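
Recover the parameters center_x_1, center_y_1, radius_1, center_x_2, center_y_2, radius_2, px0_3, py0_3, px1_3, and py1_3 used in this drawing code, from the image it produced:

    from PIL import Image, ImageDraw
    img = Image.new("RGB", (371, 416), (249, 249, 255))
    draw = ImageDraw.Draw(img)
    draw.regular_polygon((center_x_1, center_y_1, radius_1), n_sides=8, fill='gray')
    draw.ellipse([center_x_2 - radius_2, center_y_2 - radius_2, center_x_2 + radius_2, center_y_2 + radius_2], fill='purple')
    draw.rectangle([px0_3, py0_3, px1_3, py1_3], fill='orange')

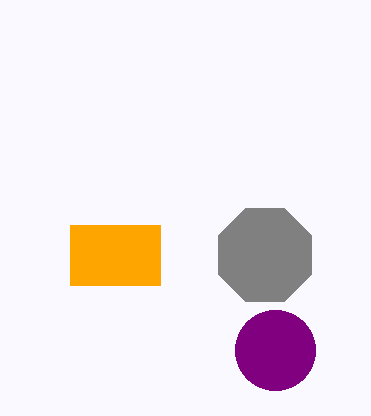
center_x_1 = 265; center_y_1 = 255; radius_1 = 50; center_x_2 = 275; center_y_2 = 350; radius_2 = 40; px0_3 = 70; py0_3 = 225; px1_3 = 160; py1_3 = 285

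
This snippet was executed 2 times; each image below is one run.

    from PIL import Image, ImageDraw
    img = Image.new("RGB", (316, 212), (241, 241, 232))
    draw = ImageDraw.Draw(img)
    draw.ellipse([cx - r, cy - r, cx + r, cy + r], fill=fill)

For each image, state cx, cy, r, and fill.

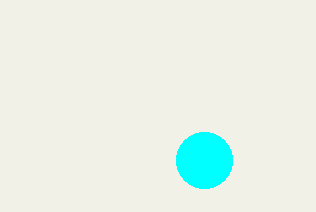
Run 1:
cx = 204, cy = 160, r = 28, fill = 'cyan'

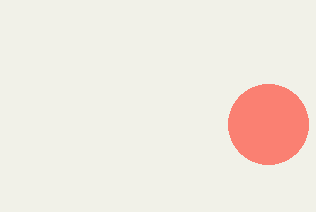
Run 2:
cx = 268, cy = 124, r = 40, fill = 'salmon'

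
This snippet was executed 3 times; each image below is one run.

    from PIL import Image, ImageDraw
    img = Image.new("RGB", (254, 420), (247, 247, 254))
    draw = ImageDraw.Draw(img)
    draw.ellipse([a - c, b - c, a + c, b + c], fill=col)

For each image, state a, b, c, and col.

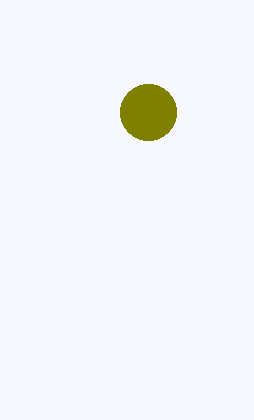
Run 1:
a = 148
b = 112
c = 28
col = 'olive'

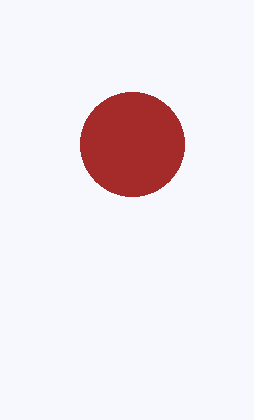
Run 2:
a = 132, b = 144, c = 52, col = 'brown'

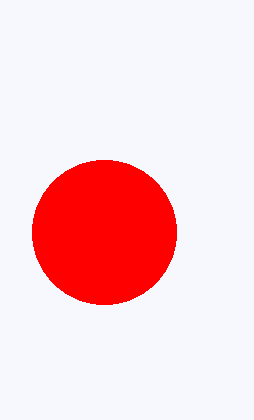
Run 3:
a = 104, b = 232, c = 72, col = 'red'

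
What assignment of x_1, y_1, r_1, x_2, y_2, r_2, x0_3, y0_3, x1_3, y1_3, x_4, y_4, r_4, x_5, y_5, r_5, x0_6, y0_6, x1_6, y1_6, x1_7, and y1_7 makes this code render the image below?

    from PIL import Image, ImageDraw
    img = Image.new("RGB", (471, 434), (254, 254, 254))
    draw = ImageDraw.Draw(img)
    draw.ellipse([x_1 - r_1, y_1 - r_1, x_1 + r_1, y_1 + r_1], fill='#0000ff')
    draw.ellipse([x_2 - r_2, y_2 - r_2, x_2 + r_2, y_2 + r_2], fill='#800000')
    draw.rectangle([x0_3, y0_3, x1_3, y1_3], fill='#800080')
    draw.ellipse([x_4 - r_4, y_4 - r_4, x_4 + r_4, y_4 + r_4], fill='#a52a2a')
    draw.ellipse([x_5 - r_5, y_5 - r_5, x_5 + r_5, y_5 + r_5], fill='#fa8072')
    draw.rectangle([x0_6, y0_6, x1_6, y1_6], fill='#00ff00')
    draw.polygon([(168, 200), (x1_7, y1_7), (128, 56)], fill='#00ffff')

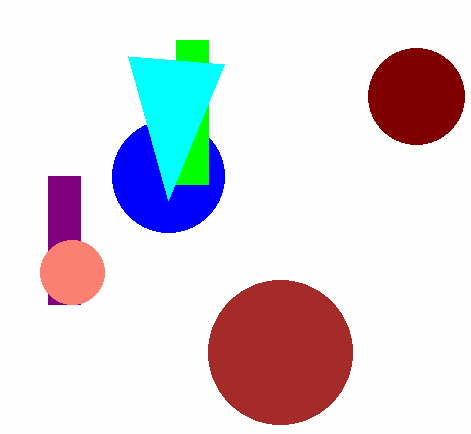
x_1 = 168; y_1 = 176; r_1 = 56; x_2 = 416; y_2 = 96; r_2 = 48; x0_3 = 48; y0_3 = 176; x1_3 = 80; y1_3 = 304; x_4 = 280; y_4 = 352; r_4 = 72; x_5 = 72; y_5 = 272; r_5 = 32; x0_6 = 176; y0_6 = 40; x1_6 = 208; y1_6 = 184; x1_7 = 224; y1_7 = 64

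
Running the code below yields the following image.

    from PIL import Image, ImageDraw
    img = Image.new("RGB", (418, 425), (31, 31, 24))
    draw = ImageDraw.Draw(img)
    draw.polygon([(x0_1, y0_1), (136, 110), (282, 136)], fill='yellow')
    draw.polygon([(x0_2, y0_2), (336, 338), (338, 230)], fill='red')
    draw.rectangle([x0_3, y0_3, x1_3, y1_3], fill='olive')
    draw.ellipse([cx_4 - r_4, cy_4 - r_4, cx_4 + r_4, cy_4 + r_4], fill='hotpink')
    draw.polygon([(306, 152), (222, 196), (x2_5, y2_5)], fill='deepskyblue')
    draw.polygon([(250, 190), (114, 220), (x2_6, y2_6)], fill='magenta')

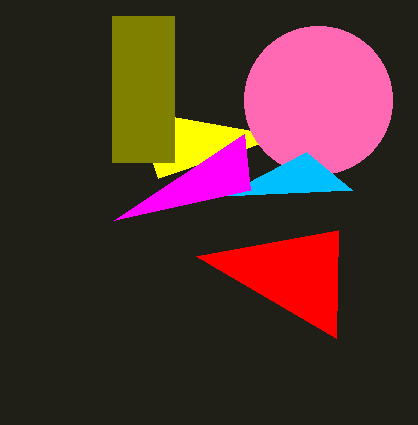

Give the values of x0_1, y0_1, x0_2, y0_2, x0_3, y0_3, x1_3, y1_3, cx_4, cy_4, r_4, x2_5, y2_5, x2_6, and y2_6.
x0_1 = 158, y0_1 = 178, x0_2 = 196, y0_2 = 256, x0_3 = 112, y0_3 = 16, x1_3 = 174, y1_3 = 162, cx_4 = 318, cy_4 = 100, r_4 = 74, x2_5 = 352, y2_5 = 190, x2_6 = 244, y2_6 = 134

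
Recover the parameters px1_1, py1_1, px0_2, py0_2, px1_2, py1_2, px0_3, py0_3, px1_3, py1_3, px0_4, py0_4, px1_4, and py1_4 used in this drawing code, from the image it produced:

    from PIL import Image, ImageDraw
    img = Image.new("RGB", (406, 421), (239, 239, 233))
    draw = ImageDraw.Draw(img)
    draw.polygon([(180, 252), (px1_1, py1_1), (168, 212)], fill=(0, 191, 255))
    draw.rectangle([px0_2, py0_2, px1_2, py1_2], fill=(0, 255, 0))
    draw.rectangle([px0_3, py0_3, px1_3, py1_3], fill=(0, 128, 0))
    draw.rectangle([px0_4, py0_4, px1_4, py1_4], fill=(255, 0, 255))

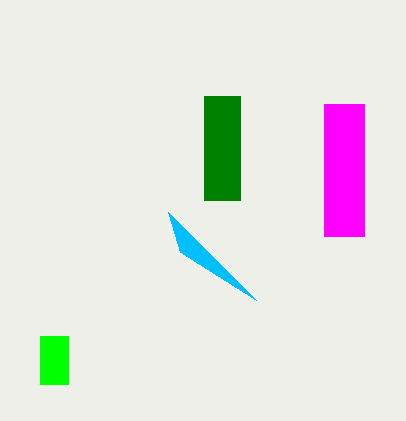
px1_1 = 256
py1_1 = 300
px0_2 = 40
py0_2 = 336
px1_2 = 68
py1_2 = 384
px0_3 = 204
py0_3 = 96
px1_3 = 240
py1_3 = 200
px0_4 = 324
py0_4 = 104
px1_4 = 364
py1_4 = 236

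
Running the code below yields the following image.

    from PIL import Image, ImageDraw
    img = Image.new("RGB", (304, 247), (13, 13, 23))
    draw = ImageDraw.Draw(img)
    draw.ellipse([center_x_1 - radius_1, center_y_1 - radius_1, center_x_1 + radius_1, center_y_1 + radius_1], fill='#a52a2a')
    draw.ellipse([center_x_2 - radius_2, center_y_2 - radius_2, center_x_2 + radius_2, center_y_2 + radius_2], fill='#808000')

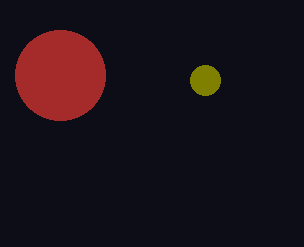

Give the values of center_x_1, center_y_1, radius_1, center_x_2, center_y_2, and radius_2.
center_x_1 = 60; center_y_1 = 75; radius_1 = 45; center_x_2 = 205; center_y_2 = 80; radius_2 = 15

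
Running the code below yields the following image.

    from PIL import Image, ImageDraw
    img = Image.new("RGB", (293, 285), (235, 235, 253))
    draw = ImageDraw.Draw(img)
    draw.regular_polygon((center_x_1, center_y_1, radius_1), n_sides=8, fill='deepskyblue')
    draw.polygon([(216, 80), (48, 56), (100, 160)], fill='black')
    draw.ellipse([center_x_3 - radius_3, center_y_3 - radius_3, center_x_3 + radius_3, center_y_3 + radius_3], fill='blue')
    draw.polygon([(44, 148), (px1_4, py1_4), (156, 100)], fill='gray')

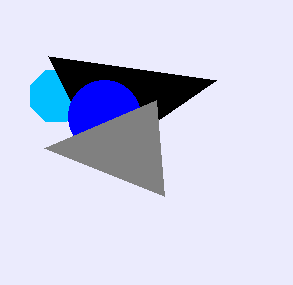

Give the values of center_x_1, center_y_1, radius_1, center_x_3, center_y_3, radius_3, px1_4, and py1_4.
center_x_1 = 56; center_y_1 = 96; radius_1 = 28; center_x_3 = 104; center_y_3 = 116; radius_3 = 36; px1_4 = 164; py1_4 = 196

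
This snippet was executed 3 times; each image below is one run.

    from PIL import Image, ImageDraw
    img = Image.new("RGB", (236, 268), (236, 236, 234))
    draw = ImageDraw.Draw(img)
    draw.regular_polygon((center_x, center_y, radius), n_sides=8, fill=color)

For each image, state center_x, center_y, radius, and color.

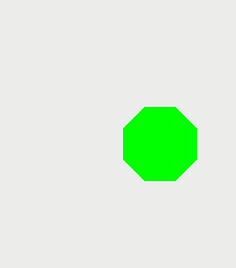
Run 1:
center_x = 160
center_y = 144
radius = 40
color = 'lime'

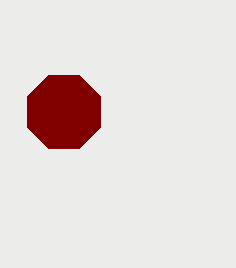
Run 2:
center_x = 64, center_y = 112, radius = 40, color = 'maroon'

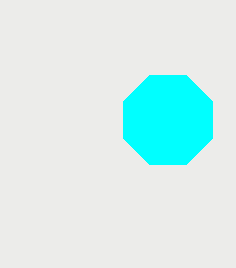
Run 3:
center_x = 168
center_y = 120
radius = 48
color = 'cyan'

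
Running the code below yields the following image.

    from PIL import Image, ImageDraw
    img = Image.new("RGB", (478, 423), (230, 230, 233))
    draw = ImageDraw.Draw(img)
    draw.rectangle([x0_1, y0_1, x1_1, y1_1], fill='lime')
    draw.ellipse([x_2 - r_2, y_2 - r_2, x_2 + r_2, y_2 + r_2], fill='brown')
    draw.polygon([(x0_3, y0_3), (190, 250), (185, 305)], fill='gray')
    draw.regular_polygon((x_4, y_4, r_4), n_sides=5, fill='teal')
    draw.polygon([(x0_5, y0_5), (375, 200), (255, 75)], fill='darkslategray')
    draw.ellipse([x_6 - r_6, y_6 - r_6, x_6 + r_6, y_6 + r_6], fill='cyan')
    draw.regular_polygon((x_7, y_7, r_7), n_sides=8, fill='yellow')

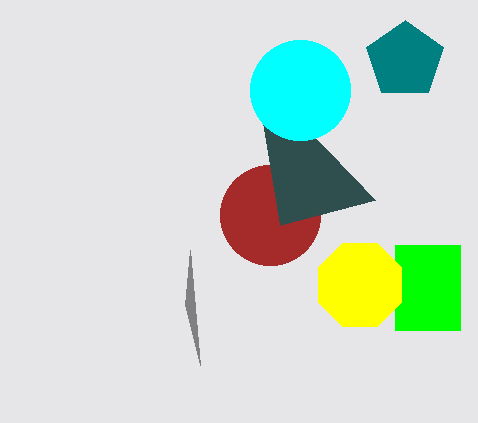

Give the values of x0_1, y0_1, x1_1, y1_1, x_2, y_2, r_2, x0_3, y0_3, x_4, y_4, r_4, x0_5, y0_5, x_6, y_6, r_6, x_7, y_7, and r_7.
x0_1 = 395, y0_1 = 245, x1_1 = 460, y1_1 = 330, x_2 = 270, y_2 = 215, r_2 = 50, x0_3 = 200, y0_3 = 365, x_4 = 405, y_4 = 60, r_4 = 40, x0_5 = 280, y0_5 = 225, x_6 = 300, y_6 = 90, r_6 = 50, x_7 = 360, y_7 = 285, r_7 = 45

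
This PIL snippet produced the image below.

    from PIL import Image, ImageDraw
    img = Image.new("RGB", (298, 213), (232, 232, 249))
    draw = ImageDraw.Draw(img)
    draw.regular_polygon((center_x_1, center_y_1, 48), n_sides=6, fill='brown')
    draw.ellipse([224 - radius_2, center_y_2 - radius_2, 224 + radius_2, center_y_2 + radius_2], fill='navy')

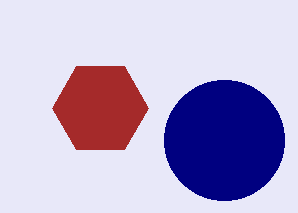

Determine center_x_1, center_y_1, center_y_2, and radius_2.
center_x_1 = 100; center_y_1 = 108; center_y_2 = 140; radius_2 = 60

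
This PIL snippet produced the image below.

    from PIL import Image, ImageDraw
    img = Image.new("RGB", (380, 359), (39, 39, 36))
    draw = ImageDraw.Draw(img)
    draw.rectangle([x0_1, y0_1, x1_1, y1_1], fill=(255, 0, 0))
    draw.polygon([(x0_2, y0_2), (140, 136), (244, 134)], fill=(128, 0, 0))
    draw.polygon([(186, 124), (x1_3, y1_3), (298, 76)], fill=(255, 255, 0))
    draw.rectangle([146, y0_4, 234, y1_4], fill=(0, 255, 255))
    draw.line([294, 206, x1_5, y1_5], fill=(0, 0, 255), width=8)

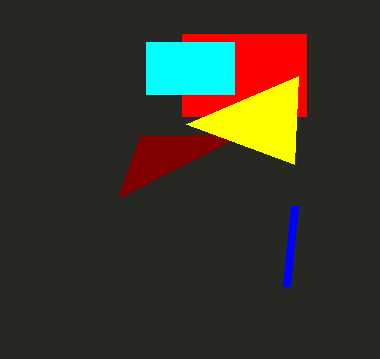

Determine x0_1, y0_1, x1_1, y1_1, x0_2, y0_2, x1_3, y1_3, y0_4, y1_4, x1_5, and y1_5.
x0_1 = 182; y0_1 = 34; x1_1 = 306; y1_1 = 116; x0_2 = 118; y0_2 = 198; x1_3 = 294; y1_3 = 164; y0_4 = 42; y1_4 = 94; x1_5 = 286; y1_5 = 286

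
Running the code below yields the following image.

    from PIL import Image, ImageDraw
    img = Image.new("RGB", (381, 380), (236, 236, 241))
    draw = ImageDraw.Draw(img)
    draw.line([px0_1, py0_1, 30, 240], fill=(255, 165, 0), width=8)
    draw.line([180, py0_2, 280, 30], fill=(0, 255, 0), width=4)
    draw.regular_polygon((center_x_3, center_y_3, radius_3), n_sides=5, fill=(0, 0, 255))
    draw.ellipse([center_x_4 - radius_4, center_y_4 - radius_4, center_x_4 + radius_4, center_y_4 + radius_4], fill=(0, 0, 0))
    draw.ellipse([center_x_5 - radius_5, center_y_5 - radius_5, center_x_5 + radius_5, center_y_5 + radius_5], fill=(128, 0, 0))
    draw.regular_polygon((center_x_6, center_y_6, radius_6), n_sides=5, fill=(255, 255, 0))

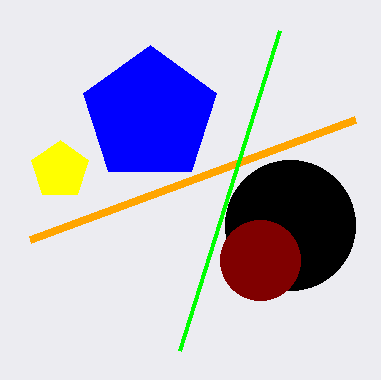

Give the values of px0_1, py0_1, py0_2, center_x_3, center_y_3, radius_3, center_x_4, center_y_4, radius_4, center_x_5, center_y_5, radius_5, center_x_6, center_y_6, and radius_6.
px0_1 = 355, py0_1 = 120, py0_2 = 350, center_x_3 = 150, center_y_3 = 115, radius_3 = 70, center_x_4 = 290, center_y_4 = 225, radius_4 = 65, center_x_5 = 260, center_y_5 = 260, radius_5 = 40, center_x_6 = 60, center_y_6 = 170, radius_6 = 30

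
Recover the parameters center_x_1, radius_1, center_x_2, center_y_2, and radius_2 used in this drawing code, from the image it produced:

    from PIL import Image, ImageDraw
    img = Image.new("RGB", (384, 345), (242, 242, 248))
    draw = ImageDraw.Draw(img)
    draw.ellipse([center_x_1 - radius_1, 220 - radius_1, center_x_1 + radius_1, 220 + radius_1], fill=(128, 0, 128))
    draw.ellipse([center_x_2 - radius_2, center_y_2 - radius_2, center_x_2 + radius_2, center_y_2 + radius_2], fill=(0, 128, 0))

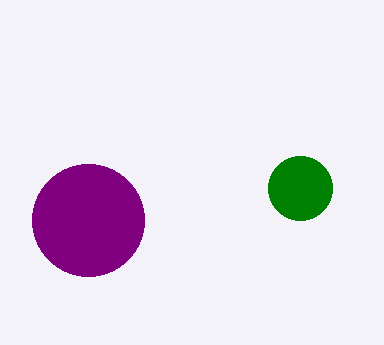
center_x_1 = 88
radius_1 = 56
center_x_2 = 300
center_y_2 = 188
radius_2 = 32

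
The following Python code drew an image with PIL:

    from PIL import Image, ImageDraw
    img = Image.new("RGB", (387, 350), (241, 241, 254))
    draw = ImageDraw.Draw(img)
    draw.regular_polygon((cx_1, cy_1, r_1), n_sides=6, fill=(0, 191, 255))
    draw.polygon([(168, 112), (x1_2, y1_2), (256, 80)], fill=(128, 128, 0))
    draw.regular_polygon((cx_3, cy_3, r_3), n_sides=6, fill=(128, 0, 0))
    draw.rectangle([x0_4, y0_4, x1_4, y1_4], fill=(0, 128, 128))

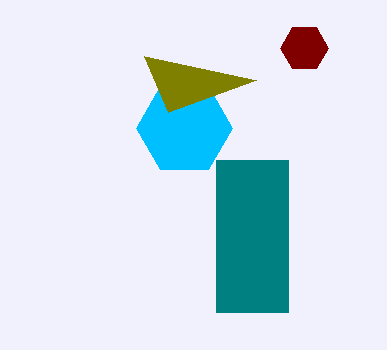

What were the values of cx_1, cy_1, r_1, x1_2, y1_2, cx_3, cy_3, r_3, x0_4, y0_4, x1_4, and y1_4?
cx_1 = 184, cy_1 = 128, r_1 = 48, x1_2 = 144, y1_2 = 56, cx_3 = 304, cy_3 = 48, r_3 = 24, x0_4 = 216, y0_4 = 160, x1_4 = 288, y1_4 = 312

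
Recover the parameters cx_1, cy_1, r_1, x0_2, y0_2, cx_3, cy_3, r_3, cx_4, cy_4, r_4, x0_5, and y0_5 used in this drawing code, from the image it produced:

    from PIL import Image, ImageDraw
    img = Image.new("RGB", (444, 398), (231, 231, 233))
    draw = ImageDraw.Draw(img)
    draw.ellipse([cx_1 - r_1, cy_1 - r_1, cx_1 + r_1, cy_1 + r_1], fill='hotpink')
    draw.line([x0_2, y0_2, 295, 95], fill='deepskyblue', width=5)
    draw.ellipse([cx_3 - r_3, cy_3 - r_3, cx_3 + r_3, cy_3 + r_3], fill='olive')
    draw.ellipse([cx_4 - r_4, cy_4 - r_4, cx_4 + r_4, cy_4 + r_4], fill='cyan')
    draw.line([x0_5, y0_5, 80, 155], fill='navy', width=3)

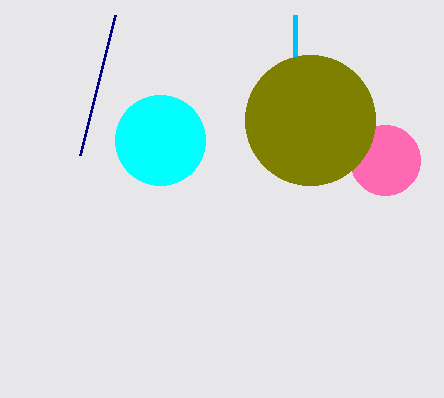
cx_1 = 385
cy_1 = 160
r_1 = 35
x0_2 = 295
y0_2 = 15
cx_3 = 310
cy_3 = 120
r_3 = 65
cx_4 = 160
cy_4 = 140
r_4 = 45
x0_5 = 115
y0_5 = 15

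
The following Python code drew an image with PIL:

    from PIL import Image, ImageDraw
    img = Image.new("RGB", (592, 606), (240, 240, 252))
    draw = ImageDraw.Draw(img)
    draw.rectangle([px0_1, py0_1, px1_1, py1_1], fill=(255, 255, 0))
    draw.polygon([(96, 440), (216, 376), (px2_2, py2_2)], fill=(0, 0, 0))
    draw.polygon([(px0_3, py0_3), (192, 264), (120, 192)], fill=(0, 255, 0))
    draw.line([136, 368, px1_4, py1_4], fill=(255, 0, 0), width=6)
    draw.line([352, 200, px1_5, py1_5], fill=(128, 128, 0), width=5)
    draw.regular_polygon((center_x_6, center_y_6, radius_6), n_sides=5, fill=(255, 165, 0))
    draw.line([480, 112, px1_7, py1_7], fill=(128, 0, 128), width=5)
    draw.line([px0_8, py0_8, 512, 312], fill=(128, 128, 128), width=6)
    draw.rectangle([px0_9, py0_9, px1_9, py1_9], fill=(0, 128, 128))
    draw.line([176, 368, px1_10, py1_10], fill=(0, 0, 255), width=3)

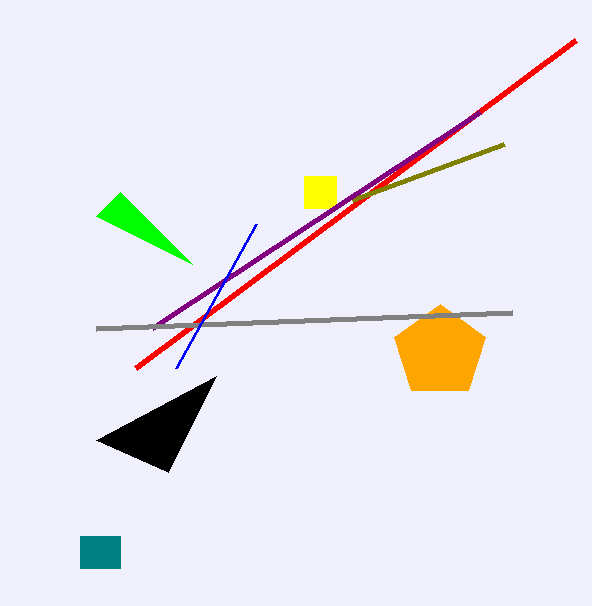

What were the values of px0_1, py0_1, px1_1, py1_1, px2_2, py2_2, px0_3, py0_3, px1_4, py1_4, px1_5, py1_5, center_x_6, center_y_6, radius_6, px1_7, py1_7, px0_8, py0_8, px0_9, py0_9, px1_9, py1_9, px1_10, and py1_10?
px0_1 = 304
py0_1 = 176
px1_1 = 336
py1_1 = 208
px2_2 = 168
py2_2 = 472
px0_3 = 96
py0_3 = 216
px1_4 = 576
py1_4 = 40
px1_5 = 504
py1_5 = 144
center_x_6 = 440
center_y_6 = 352
radius_6 = 48
px1_7 = 152
py1_7 = 328
px0_8 = 96
py0_8 = 328
px0_9 = 80
py0_9 = 536
px1_9 = 120
py1_9 = 568
px1_10 = 256
py1_10 = 224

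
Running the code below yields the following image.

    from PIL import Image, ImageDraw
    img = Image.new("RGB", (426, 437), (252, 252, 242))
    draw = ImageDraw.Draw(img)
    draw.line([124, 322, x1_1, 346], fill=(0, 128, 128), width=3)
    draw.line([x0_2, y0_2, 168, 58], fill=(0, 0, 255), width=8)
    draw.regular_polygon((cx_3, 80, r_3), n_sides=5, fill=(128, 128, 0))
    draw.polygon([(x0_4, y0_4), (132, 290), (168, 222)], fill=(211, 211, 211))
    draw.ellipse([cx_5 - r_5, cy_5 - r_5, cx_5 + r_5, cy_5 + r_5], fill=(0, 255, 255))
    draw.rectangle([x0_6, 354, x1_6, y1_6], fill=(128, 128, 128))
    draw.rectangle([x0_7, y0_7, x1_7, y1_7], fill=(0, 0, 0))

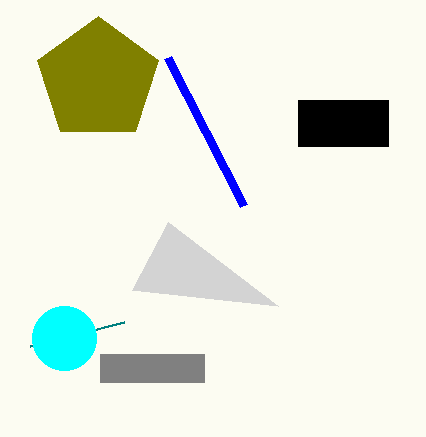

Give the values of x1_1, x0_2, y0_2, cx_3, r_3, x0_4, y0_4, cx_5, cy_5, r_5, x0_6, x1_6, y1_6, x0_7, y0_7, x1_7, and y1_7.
x1_1 = 30, x0_2 = 244, y0_2 = 206, cx_3 = 98, r_3 = 64, x0_4 = 278, y0_4 = 306, cx_5 = 64, cy_5 = 338, r_5 = 32, x0_6 = 100, x1_6 = 204, y1_6 = 382, x0_7 = 298, y0_7 = 100, x1_7 = 388, y1_7 = 146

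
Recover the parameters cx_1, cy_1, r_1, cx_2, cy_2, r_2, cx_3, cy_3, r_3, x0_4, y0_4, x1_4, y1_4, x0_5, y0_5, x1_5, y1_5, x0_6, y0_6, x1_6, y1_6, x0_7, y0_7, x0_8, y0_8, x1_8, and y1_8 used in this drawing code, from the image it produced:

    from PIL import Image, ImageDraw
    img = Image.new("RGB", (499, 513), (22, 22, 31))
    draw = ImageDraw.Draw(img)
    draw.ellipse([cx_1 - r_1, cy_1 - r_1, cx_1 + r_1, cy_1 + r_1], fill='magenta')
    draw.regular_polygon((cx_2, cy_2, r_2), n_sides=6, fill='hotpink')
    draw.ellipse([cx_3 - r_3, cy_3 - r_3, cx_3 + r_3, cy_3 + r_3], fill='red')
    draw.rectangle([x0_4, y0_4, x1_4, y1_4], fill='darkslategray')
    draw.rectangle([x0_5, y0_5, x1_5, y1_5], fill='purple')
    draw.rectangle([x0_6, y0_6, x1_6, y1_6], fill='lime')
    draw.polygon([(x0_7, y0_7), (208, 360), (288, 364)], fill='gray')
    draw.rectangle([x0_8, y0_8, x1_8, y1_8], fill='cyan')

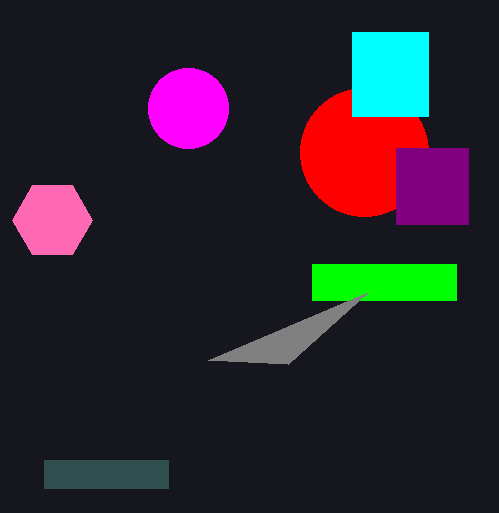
cx_1 = 188, cy_1 = 108, r_1 = 40, cx_2 = 52, cy_2 = 220, r_2 = 40, cx_3 = 364, cy_3 = 152, r_3 = 64, x0_4 = 44, y0_4 = 460, x1_4 = 168, y1_4 = 488, x0_5 = 396, y0_5 = 148, x1_5 = 468, y1_5 = 224, x0_6 = 312, y0_6 = 264, x1_6 = 456, y1_6 = 300, x0_7 = 368, y0_7 = 292, x0_8 = 352, y0_8 = 32, x1_8 = 428, y1_8 = 116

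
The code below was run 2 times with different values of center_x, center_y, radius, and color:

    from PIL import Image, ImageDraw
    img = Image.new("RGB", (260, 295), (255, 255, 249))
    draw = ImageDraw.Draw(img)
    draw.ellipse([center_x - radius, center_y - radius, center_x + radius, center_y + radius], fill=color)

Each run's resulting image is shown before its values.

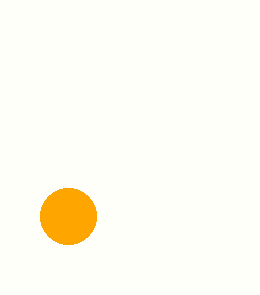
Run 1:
center_x = 68, center_y = 216, radius = 28, color = 'orange'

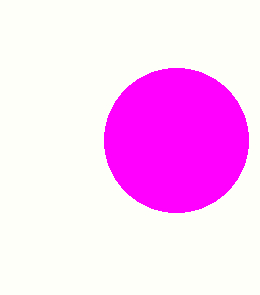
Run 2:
center_x = 176
center_y = 140
radius = 72
color = 'magenta'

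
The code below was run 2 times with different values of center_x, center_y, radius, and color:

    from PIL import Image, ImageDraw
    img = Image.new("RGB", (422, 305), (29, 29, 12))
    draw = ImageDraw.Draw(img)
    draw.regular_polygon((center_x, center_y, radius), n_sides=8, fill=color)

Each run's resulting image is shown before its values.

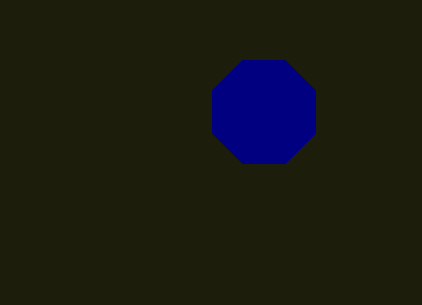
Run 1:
center_x = 264; center_y = 112; radius = 56; color = 'navy'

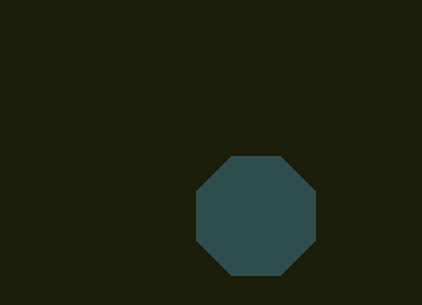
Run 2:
center_x = 256; center_y = 216; radius = 64; color = 'darkslategray'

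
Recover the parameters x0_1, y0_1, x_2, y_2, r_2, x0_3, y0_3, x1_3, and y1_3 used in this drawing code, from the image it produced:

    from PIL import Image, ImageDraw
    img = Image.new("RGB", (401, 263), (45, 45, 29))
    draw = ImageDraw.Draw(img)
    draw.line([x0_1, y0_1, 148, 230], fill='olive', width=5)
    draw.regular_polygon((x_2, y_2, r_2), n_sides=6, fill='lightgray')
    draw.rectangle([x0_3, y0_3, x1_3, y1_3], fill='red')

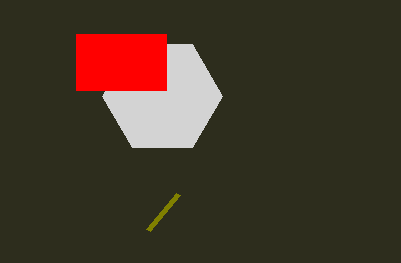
x0_1 = 178
y0_1 = 194
x_2 = 162
y_2 = 96
r_2 = 60
x0_3 = 76
y0_3 = 34
x1_3 = 166
y1_3 = 90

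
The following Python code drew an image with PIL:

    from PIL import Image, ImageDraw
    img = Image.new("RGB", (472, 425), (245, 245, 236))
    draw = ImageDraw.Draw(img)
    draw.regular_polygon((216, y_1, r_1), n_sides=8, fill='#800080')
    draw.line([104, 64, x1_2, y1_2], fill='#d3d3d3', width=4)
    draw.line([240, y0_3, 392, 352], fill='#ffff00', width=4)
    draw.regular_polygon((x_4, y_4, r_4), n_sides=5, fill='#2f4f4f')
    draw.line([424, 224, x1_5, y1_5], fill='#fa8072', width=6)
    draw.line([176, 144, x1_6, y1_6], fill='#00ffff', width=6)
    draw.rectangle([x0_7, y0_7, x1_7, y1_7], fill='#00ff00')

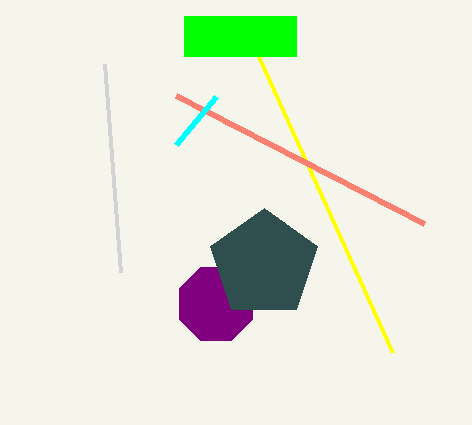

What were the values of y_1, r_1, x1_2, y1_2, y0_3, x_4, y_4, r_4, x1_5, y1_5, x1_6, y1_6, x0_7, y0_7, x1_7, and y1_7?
y_1 = 304; r_1 = 40; x1_2 = 120; y1_2 = 272; y0_3 = 16; x_4 = 264; y_4 = 264; r_4 = 56; x1_5 = 176; y1_5 = 96; x1_6 = 216; y1_6 = 96; x0_7 = 184; y0_7 = 16; x1_7 = 296; y1_7 = 56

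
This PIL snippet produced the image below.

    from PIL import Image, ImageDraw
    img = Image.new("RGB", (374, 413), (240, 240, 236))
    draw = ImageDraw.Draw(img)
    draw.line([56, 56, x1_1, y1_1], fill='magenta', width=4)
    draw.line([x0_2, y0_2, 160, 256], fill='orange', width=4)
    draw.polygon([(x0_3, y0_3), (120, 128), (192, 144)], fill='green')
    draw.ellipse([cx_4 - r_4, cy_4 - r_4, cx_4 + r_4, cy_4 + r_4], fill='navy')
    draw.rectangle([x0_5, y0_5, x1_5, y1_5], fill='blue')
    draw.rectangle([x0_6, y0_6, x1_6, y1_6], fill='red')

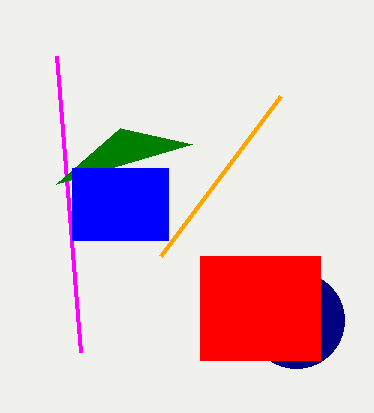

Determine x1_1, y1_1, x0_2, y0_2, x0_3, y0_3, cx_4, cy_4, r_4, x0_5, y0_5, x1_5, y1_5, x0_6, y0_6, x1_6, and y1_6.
x1_1 = 80, y1_1 = 352, x0_2 = 280, y0_2 = 96, x0_3 = 56, y0_3 = 184, cx_4 = 296, cy_4 = 320, r_4 = 48, x0_5 = 72, y0_5 = 168, x1_5 = 168, y1_5 = 240, x0_6 = 200, y0_6 = 256, x1_6 = 320, y1_6 = 360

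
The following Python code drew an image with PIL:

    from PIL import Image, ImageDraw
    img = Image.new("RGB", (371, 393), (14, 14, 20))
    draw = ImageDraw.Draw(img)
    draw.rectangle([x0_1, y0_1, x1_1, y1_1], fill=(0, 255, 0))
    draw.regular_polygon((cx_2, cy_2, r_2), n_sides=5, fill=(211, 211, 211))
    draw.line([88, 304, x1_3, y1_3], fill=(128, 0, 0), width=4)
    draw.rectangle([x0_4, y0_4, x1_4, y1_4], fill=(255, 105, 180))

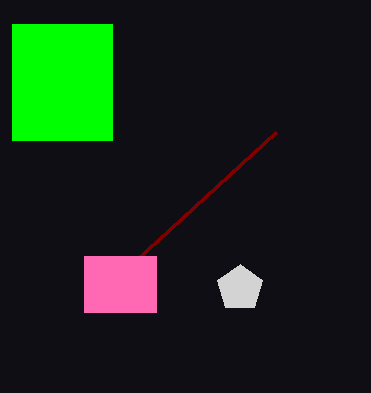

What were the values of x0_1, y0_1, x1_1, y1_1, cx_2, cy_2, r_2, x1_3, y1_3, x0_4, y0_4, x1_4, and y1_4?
x0_1 = 12
y0_1 = 24
x1_1 = 112
y1_1 = 140
cx_2 = 240
cy_2 = 288
r_2 = 24
x1_3 = 276
y1_3 = 132
x0_4 = 84
y0_4 = 256
x1_4 = 156
y1_4 = 312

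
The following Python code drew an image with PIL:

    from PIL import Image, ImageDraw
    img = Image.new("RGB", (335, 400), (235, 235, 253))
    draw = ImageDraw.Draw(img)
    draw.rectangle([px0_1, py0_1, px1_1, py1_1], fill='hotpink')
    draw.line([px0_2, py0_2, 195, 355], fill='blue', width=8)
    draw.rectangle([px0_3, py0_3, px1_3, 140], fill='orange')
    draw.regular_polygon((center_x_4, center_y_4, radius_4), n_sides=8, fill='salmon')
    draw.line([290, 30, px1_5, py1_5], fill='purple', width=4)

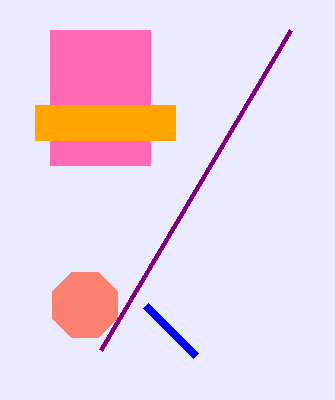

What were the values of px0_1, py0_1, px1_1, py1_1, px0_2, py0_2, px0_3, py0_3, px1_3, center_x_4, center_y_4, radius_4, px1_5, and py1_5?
px0_1 = 50
py0_1 = 30
px1_1 = 150
py1_1 = 165
px0_2 = 145
py0_2 = 305
px0_3 = 35
py0_3 = 105
px1_3 = 175
center_x_4 = 85
center_y_4 = 305
radius_4 = 35
px1_5 = 100
py1_5 = 350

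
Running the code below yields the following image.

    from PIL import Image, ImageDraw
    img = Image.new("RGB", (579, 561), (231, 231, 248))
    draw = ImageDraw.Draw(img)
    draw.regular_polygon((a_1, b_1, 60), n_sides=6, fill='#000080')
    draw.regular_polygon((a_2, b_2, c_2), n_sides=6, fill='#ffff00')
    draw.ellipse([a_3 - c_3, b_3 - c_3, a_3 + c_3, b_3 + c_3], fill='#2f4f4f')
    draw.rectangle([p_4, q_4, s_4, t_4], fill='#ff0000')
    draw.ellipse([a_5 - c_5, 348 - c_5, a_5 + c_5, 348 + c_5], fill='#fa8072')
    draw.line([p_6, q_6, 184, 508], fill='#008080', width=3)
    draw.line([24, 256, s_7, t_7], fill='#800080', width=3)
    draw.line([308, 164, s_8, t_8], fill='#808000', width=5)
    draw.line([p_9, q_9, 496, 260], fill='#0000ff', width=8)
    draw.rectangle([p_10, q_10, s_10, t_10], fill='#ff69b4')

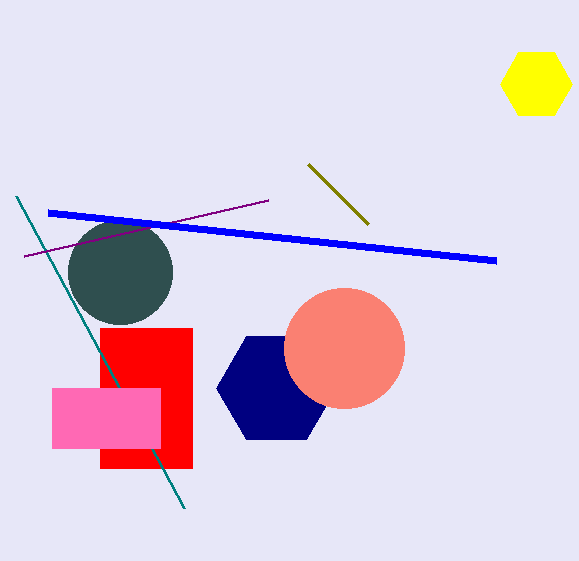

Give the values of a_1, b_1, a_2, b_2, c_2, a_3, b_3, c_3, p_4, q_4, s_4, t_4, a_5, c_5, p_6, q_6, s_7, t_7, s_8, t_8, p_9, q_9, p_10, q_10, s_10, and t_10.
a_1 = 276, b_1 = 388, a_2 = 536, b_2 = 84, c_2 = 36, a_3 = 120, b_3 = 272, c_3 = 52, p_4 = 100, q_4 = 328, s_4 = 192, t_4 = 468, a_5 = 344, c_5 = 60, p_6 = 16, q_6 = 196, s_7 = 268, t_7 = 200, s_8 = 368, t_8 = 224, p_9 = 48, q_9 = 212, p_10 = 52, q_10 = 388, s_10 = 160, t_10 = 448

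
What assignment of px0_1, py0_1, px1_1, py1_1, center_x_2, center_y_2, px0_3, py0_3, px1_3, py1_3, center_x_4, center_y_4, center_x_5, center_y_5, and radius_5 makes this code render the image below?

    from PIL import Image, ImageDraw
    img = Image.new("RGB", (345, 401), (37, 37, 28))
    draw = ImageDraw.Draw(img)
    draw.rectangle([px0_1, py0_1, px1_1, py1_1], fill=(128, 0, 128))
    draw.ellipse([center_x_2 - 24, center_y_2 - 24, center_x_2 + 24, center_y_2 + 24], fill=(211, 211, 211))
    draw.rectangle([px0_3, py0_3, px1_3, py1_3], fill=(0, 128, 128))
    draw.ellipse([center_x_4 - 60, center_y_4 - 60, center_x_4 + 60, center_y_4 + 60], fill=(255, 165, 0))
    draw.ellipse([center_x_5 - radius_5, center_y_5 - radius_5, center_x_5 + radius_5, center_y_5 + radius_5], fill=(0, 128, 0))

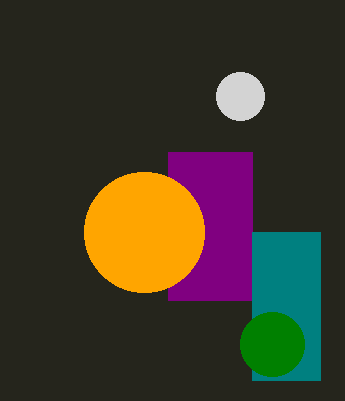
px0_1 = 168
py0_1 = 152
px1_1 = 252
py1_1 = 300
center_x_2 = 240
center_y_2 = 96
px0_3 = 252
py0_3 = 232
px1_3 = 320
py1_3 = 380
center_x_4 = 144
center_y_4 = 232
center_x_5 = 272
center_y_5 = 344
radius_5 = 32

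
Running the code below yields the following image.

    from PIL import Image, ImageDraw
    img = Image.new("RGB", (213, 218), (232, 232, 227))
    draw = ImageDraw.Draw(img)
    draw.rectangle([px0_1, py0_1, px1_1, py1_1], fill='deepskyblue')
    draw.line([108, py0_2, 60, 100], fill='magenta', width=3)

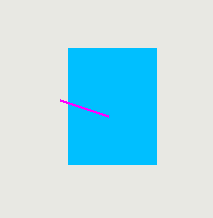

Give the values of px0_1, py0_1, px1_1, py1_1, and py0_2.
px0_1 = 68
py0_1 = 48
px1_1 = 156
py1_1 = 164
py0_2 = 116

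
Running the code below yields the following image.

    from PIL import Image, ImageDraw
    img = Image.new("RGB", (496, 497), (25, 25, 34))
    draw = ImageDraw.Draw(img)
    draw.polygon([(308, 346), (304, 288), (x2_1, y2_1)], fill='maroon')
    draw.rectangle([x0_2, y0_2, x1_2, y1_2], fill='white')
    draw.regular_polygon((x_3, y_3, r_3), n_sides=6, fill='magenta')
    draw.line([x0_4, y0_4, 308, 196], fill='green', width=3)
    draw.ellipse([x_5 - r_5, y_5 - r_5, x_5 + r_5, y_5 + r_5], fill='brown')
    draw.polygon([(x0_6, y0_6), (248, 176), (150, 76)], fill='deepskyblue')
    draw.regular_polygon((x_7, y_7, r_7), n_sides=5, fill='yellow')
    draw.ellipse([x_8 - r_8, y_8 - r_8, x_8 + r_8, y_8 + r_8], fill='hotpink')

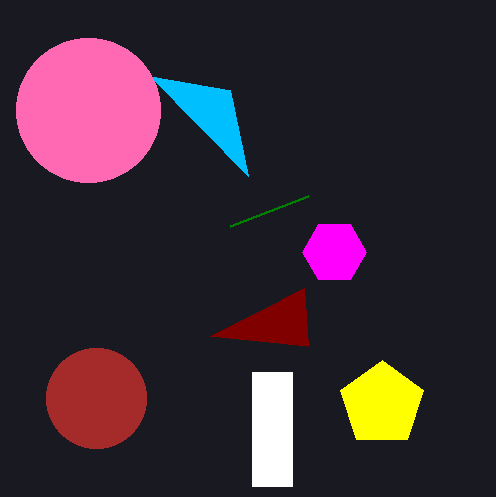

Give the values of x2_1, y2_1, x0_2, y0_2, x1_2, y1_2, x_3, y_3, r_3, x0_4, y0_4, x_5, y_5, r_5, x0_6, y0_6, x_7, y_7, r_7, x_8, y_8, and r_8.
x2_1 = 210; y2_1 = 336; x0_2 = 252; y0_2 = 372; x1_2 = 292; y1_2 = 486; x_3 = 334; y_3 = 252; r_3 = 32; x0_4 = 230; y0_4 = 226; x_5 = 96; y_5 = 398; r_5 = 50; x0_6 = 230; y0_6 = 90; x_7 = 382; y_7 = 404; r_7 = 44; x_8 = 88; y_8 = 110; r_8 = 72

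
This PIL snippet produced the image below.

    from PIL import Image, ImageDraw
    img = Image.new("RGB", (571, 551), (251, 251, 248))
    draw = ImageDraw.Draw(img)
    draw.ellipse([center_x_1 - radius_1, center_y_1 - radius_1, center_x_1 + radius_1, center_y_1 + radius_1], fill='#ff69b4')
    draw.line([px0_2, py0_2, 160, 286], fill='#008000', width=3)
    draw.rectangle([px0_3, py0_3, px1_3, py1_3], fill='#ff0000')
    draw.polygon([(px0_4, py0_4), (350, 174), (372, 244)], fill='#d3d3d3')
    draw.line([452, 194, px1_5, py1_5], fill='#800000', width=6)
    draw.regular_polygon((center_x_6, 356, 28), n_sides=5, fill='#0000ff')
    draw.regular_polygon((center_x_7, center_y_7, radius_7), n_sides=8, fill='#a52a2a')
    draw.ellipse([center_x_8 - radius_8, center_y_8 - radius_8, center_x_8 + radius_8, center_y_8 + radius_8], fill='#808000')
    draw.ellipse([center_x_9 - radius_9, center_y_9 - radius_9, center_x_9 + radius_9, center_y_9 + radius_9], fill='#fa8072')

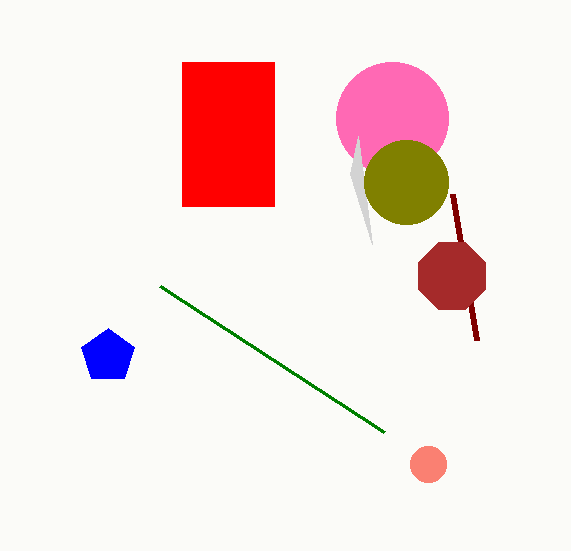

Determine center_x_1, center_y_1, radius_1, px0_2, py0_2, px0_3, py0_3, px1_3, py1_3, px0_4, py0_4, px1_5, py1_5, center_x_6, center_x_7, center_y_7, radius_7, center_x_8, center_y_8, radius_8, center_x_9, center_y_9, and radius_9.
center_x_1 = 392
center_y_1 = 118
radius_1 = 56
px0_2 = 384
py0_2 = 432
px0_3 = 182
py0_3 = 62
px1_3 = 274
py1_3 = 206
px0_4 = 358
py0_4 = 136
px1_5 = 476
py1_5 = 340
center_x_6 = 108
center_x_7 = 452
center_y_7 = 276
radius_7 = 36
center_x_8 = 406
center_y_8 = 182
radius_8 = 42
center_x_9 = 428
center_y_9 = 464
radius_9 = 18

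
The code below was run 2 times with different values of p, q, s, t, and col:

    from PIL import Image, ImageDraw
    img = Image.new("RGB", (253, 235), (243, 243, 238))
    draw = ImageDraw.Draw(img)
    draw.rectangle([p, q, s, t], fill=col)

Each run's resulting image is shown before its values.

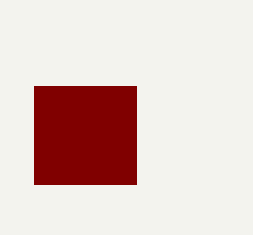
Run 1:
p = 34; q = 86; s = 136; t = 184; col = 'maroon'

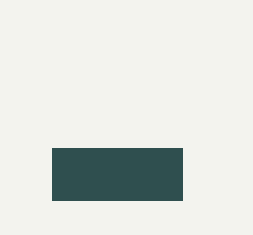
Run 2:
p = 52; q = 148; s = 182; t = 200; col = 'darkslategray'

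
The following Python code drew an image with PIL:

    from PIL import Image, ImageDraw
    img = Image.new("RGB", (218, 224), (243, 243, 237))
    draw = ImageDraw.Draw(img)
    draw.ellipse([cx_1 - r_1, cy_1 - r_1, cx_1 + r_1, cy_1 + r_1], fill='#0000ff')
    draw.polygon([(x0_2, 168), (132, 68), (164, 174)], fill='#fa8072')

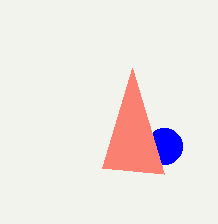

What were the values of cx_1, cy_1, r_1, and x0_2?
cx_1 = 164; cy_1 = 146; r_1 = 18; x0_2 = 102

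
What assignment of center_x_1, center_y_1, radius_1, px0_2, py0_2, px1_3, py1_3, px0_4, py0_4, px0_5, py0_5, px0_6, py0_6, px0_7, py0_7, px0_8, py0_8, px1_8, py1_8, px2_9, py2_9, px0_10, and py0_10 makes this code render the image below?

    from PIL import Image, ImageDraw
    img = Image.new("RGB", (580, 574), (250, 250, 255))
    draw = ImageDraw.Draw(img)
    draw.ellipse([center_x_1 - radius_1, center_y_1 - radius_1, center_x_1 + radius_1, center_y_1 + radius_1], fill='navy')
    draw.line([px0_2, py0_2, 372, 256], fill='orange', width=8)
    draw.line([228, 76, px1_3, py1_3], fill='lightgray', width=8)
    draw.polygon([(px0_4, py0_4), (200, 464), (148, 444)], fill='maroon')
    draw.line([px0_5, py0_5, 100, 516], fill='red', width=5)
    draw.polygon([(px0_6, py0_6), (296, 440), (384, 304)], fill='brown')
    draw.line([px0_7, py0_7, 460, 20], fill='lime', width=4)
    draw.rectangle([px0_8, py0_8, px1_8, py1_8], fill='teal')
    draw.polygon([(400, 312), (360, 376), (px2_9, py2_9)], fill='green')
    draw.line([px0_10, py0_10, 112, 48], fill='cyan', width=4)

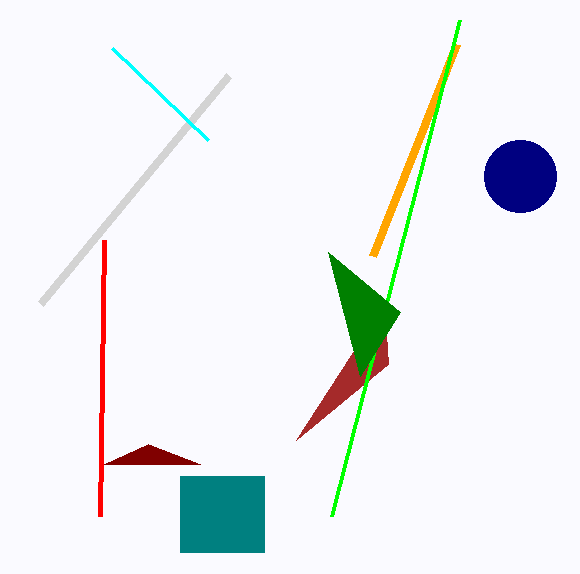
center_x_1 = 520, center_y_1 = 176, radius_1 = 36, px0_2 = 456, py0_2 = 44, px1_3 = 40, py1_3 = 304, px0_4 = 104, py0_4 = 464, px0_5 = 104, py0_5 = 240, px0_6 = 388, py0_6 = 364, px0_7 = 332, py0_7 = 516, px0_8 = 180, py0_8 = 476, px1_8 = 264, py1_8 = 552, px2_9 = 328, py2_9 = 252, px0_10 = 208, py0_10 = 140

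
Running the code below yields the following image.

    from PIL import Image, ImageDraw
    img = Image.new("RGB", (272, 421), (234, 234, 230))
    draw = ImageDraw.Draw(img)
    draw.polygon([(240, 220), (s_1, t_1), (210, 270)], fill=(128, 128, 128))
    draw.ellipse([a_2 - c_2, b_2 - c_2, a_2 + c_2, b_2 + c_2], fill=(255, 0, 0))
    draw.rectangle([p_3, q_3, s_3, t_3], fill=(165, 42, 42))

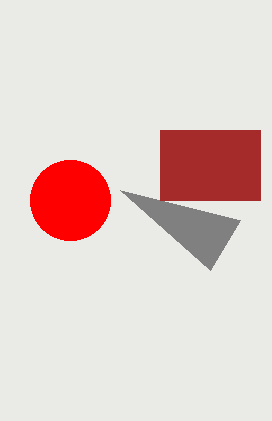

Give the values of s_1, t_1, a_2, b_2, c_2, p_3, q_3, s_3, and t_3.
s_1 = 120
t_1 = 190
a_2 = 70
b_2 = 200
c_2 = 40
p_3 = 160
q_3 = 130
s_3 = 260
t_3 = 200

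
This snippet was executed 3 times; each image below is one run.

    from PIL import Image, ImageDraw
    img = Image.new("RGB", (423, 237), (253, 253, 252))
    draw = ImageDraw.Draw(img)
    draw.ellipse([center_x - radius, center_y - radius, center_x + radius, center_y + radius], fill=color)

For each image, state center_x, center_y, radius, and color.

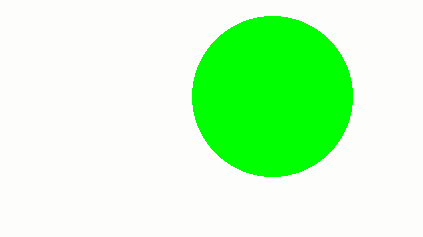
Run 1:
center_x = 272; center_y = 96; radius = 80; color = 'lime'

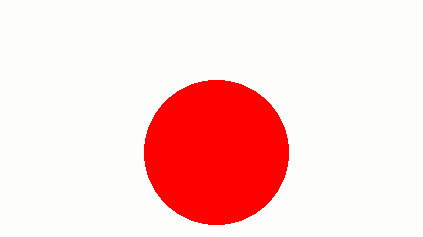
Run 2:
center_x = 216; center_y = 152; radius = 72; color = 'red'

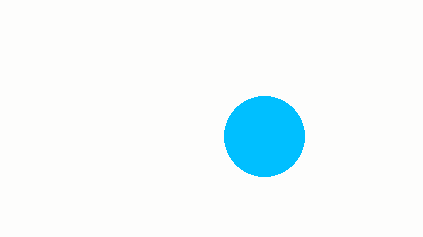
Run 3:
center_x = 264
center_y = 136
radius = 40
color = 'deepskyblue'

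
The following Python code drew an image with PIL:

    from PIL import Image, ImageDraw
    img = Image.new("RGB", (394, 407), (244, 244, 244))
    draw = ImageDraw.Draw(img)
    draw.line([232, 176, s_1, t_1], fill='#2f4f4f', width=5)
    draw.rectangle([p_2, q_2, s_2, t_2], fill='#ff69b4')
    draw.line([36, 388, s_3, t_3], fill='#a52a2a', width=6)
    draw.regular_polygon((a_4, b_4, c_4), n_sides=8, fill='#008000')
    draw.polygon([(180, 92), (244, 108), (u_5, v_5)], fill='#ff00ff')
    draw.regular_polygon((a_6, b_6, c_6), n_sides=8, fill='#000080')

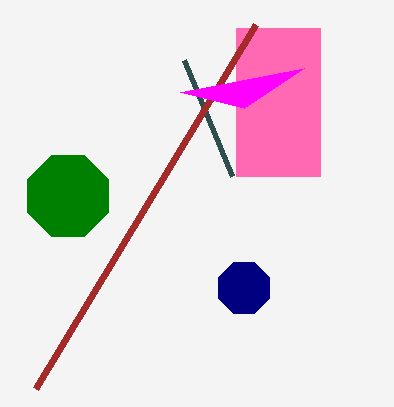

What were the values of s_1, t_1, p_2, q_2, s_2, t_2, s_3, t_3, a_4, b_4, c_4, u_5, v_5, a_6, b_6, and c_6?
s_1 = 184
t_1 = 60
p_2 = 236
q_2 = 28
s_2 = 320
t_2 = 176
s_3 = 256
t_3 = 24
a_4 = 68
b_4 = 196
c_4 = 44
u_5 = 304
v_5 = 68
a_6 = 244
b_6 = 288
c_6 = 28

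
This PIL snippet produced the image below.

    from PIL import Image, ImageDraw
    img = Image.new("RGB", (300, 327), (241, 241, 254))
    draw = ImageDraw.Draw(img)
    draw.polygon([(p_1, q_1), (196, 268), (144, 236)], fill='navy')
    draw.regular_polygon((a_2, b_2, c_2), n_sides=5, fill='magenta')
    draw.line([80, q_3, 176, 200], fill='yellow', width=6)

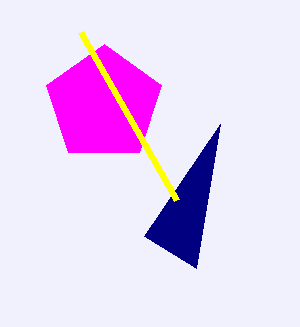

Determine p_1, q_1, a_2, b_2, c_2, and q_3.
p_1 = 220; q_1 = 124; a_2 = 104; b_2 = 104; c_2 = 60; q_3 = 32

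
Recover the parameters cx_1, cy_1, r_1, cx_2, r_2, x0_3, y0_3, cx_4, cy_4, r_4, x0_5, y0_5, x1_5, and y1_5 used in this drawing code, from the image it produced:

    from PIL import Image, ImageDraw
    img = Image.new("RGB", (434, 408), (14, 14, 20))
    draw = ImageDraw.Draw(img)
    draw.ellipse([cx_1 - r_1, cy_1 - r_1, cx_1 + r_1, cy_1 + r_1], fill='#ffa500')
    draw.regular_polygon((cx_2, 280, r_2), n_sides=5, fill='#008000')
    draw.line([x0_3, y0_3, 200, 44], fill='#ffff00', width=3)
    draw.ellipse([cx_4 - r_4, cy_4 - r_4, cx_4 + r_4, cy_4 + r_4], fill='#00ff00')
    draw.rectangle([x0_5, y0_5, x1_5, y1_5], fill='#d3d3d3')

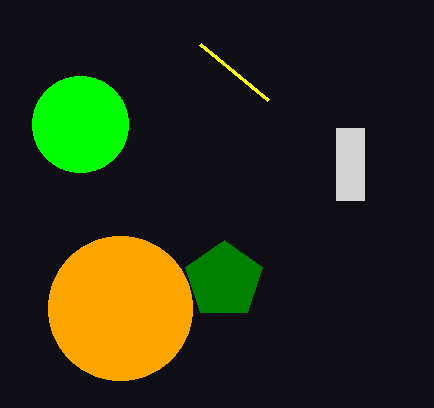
cx_1 = 120
cy_1 = 308
r_1 = 72
cx_2 = 224
r_2 = 40
x0_3 = 268
y0_3 = 100
cx_4 = 80
cy_4 = 124
r_4 = 48
x0_5 = 336
y0_5 = 128
x1_5 = 364
y1_5 = 200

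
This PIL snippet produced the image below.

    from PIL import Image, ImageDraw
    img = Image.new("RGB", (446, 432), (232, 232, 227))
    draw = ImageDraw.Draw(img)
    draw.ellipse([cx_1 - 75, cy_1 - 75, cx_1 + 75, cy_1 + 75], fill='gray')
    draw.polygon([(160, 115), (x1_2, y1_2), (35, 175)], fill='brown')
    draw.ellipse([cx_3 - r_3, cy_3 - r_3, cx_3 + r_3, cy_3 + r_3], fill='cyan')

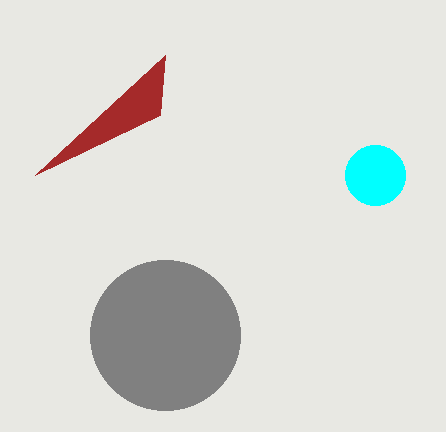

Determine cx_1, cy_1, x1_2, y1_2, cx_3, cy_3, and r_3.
cx_1 = 165
cy_1 = 335
x1_2 = 165
y1_2 = 55
cx_3 = 375
cy_3 = 175
r_3 = 30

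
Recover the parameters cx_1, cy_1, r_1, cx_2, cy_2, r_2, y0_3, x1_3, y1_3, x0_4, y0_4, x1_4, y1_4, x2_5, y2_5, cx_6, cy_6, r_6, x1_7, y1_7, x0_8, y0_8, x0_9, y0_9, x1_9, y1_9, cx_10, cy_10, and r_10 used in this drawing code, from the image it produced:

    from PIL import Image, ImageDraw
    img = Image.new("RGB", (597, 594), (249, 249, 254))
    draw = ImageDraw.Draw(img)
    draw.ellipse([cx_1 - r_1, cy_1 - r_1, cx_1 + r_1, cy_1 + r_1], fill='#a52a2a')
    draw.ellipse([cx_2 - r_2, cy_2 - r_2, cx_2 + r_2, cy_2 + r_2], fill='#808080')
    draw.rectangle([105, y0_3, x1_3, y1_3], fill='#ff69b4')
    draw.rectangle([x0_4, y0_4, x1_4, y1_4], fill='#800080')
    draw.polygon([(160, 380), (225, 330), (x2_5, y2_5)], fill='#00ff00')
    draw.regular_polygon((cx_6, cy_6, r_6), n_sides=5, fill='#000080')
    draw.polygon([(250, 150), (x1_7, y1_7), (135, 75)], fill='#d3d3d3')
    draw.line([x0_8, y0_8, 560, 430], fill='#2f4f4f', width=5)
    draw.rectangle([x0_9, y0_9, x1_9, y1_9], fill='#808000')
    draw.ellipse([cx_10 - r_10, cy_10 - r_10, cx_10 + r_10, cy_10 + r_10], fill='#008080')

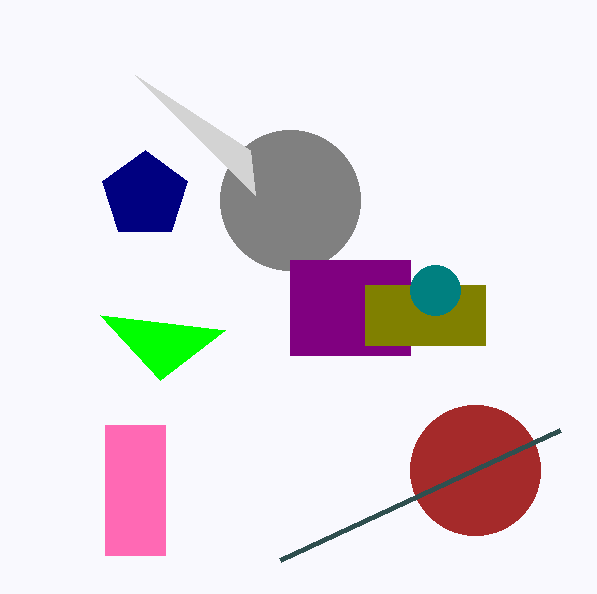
cx_1 = 475; cy_1 = 470; r_1 = 65; cx_2 = 290; cy_2 = 200; r_2 = 70; y0_3 = 425; x1_3 = 165; y1_3 = 555; x0_4 = 290; y0_4 = 260; x1_4 = 410; y1_4 = 355; x2_5 = 100; y2_5 = 315; cx_6 = 145; cy_6 = 195; r_6 = 45; x1_7 = 255; y1_7 = 195; x0_8 = 280; y0_8 = 560; x0_9 = 365; y0_9 = 285; x1_9 = 485; y1_9 = 345; cx_10 = 435; cy_10 = 290; r_10 = 25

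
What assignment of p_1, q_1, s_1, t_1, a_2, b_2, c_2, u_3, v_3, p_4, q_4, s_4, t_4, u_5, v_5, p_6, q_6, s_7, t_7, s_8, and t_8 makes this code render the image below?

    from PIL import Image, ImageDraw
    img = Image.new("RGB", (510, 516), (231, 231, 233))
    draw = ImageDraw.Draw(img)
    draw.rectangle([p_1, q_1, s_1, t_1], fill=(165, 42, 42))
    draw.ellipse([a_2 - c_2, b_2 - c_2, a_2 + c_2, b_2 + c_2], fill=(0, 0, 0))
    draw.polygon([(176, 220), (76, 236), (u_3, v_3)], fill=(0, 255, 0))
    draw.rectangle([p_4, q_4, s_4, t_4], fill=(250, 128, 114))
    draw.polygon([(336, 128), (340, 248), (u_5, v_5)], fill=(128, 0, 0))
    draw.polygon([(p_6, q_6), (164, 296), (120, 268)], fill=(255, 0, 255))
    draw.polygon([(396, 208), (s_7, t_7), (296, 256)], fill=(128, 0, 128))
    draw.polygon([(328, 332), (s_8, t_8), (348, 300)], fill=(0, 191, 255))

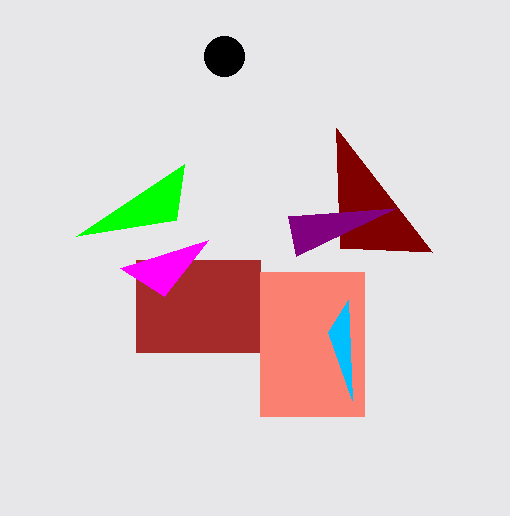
p_1 = 136
q_1 = 260
s_1 = 260
t_1 = 352
a_2 = 224
b_2 = 56
c_2 = 20
u_3 = 184
v_3 = 164
p_4 = 260
q_4 = 272
s_4 = 364
t_4 = 416
u_5 = 432
v_5 = 252
p_6 = 208
q_6 = 240
s_7 = 288
t_7 = 216
s_8 = 352
t_8 = 400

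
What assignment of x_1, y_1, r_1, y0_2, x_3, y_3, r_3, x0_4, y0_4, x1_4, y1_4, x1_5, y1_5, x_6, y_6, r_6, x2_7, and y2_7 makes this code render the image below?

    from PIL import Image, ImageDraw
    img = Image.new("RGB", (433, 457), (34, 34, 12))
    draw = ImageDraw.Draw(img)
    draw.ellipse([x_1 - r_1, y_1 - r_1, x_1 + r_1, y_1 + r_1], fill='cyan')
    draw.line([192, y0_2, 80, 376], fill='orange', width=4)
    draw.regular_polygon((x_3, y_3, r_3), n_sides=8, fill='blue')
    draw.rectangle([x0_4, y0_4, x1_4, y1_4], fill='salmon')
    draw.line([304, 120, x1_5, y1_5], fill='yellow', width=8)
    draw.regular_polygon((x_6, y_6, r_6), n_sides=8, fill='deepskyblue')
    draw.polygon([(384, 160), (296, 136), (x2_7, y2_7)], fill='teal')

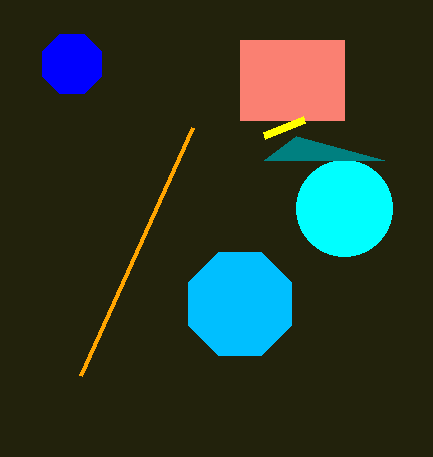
x_1 = 344; y_1 = 208; r_1 = 48; y0_2 = 128; x_3 = 72; y_3 = 64; r_3 = 32; x0_4 = 240; y0_4 = 40; x1_4 = 344; y1_4 = 120; x1_5 = 264; y1_5 = 136; x_6 = 240; y_6 = 304; r_6 = 56; x2_7 = 264; y2_7 = 160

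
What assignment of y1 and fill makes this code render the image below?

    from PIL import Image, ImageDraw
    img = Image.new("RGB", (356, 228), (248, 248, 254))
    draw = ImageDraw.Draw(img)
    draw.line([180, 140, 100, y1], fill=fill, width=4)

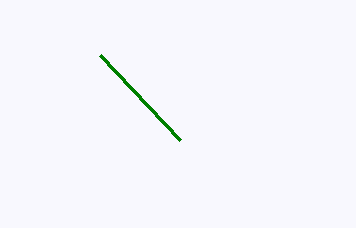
y1 = 55; fill = 'green'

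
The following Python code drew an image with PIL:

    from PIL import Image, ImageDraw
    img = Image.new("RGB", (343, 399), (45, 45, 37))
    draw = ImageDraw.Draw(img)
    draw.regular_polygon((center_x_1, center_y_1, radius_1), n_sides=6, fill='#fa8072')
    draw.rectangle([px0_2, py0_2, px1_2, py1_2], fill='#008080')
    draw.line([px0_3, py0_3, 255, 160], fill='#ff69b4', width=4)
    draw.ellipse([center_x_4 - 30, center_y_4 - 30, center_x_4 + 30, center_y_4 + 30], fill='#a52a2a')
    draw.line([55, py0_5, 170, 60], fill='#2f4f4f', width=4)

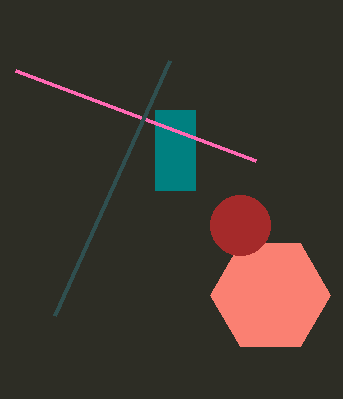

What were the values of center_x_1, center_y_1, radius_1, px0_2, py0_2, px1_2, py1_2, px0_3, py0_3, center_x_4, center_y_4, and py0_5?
center_x_1 = 270
center_y_1 = 295
radius_1 = 60
px0_2 = 155
py0_2 = 110
px1_2 = 195
py1_2 = 190
px0_3 = 15
py0_3 = 70
center_x_4 = 240
center_y_4 = 225
py0_5 = 315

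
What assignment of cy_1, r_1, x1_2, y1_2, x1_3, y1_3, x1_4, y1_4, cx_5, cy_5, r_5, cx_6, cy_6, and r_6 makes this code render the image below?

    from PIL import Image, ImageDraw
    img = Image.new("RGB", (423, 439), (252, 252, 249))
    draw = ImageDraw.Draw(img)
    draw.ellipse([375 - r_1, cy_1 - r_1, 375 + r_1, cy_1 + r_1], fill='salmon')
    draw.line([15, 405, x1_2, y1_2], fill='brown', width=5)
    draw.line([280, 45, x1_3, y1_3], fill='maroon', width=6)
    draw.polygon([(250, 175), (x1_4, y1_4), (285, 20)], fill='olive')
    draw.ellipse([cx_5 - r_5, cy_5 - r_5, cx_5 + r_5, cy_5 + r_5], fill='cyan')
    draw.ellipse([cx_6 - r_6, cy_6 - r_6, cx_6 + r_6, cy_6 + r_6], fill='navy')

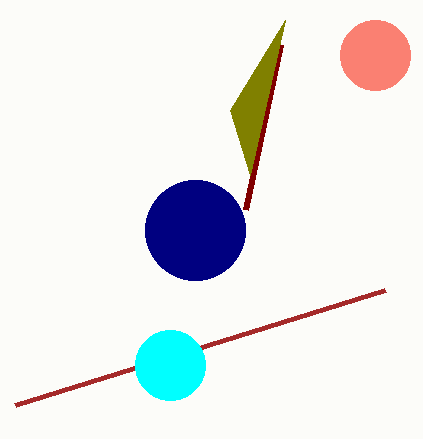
cy_1 = 55, r_1 = 35, x1_2 = 385, y1_2 = 290, x1_3 = 245, y1_3 = 210, x1_4 = 230, y1_4 = 110, cx_5 = 170, cy_5 = 365, r_5 = 35, cx_6 = 195, cy_6 = 230, r_6 = 50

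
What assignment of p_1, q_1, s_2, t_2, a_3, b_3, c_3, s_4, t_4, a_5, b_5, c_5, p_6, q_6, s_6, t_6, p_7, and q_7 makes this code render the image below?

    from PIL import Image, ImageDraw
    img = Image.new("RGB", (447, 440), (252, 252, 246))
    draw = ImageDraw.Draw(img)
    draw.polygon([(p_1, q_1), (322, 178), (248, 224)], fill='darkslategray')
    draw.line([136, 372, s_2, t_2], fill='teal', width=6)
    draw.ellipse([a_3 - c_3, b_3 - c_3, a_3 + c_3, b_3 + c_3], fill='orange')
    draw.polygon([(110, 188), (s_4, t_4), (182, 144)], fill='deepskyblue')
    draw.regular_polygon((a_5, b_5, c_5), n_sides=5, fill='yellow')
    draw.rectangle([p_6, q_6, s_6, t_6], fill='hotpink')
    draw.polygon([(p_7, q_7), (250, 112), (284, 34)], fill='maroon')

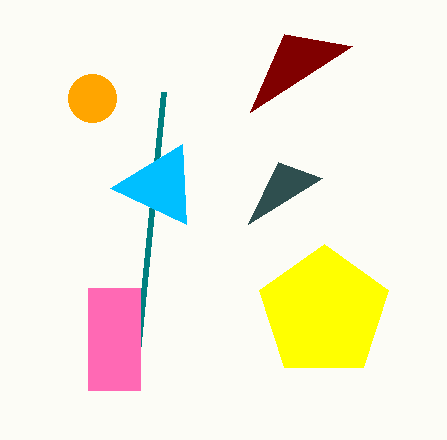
p_1 = 278, q_1 = 162, s_2 = 164, t_2 = 92, a_3 = 92, b_3 = 98, c_3 = 24, s_4 = 186, t_4 = 224, a_5 = 324, b_5 = 312, c_5 = 68, p_6 = 88, q_6 = 288, s_6 = 140, t_6 = 390, p_7 = 352, q_7 = 46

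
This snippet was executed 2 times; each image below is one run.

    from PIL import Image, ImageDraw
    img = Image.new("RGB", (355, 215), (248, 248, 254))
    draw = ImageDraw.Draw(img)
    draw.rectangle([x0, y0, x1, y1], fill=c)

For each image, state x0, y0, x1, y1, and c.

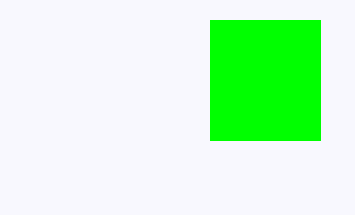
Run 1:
x0 = 210, y0 = 20, x1 = 320, y1 = 140, c = 'lime'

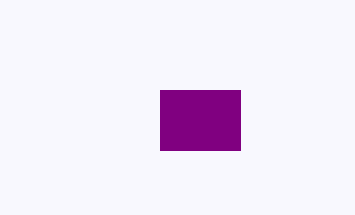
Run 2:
x0 = 160
y0 = 90
x1 = 240
y1 = 150
c = 'purple'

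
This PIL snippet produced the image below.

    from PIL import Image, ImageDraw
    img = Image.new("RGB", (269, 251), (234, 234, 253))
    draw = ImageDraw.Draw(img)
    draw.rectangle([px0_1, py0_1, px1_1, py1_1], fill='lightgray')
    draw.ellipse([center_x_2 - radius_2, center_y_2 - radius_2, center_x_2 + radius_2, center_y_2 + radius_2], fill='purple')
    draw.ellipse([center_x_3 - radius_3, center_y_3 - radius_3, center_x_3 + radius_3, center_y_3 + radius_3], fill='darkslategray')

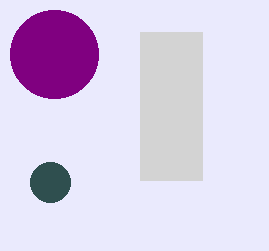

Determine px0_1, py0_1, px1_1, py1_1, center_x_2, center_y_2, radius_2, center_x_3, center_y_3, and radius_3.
px0_1 = 140, py0_1 = 32, px1_1 = 202, py1_1 = 180, center_x_2 = 54, center_y_2 = 54, radius_2 = 44, center_x_3 = 50, center_y_3 = 182, radius_3 = 20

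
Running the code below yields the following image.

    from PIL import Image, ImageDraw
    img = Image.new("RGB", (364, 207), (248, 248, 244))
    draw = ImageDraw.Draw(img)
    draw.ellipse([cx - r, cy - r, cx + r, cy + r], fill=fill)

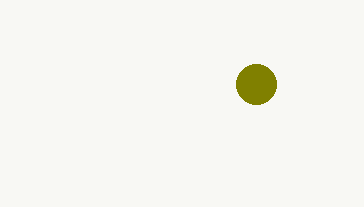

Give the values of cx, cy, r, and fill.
cx = 256; cy = 84; r = 20; fill = 'olive'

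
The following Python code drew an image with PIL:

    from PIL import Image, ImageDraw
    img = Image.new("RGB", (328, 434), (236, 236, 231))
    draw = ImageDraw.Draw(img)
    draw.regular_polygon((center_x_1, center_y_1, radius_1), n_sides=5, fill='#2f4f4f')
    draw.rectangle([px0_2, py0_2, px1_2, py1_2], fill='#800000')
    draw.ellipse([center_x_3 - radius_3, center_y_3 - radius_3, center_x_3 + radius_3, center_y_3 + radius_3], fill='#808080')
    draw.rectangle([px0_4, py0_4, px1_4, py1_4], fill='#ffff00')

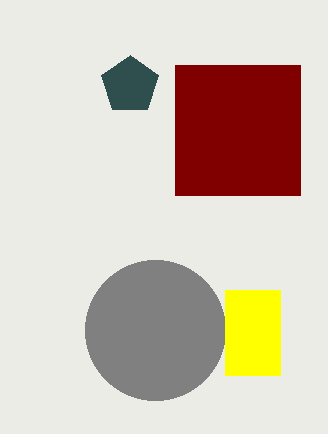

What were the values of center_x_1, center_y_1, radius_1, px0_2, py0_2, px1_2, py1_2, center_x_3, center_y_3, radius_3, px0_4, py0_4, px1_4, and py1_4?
center_x_1 = 130; center_y_1 = 85; radius_1 = 30; px0_2 = 175; py0_2 = 65; px1_2 = 300; py1_2 = 195; center_x_3 = 155; center_y_3 = 330; radius_3 = 70; px0_4 = 225; py0_4 = 290; px1_4 = 280; py1_4 = 375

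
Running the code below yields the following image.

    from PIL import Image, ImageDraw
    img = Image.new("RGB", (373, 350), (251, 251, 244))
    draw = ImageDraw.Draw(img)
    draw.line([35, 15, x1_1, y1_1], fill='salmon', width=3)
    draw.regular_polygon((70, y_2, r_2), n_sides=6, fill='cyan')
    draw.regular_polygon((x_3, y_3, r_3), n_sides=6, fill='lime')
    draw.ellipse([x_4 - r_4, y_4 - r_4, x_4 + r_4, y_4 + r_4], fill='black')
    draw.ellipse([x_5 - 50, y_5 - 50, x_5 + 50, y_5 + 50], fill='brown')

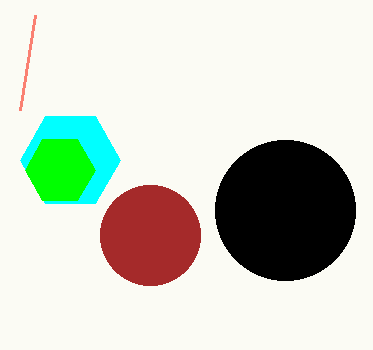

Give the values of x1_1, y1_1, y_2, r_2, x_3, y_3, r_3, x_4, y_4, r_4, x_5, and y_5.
x1_1 = 20; y1_1 = 110; y_2 = 160; r_2 = 50; x_3 = 60; y_3 = 170; r_3 = 35; x_4 = 285; y_4 = 210; r_4 = 70; x_5 = 150; y_5 = 235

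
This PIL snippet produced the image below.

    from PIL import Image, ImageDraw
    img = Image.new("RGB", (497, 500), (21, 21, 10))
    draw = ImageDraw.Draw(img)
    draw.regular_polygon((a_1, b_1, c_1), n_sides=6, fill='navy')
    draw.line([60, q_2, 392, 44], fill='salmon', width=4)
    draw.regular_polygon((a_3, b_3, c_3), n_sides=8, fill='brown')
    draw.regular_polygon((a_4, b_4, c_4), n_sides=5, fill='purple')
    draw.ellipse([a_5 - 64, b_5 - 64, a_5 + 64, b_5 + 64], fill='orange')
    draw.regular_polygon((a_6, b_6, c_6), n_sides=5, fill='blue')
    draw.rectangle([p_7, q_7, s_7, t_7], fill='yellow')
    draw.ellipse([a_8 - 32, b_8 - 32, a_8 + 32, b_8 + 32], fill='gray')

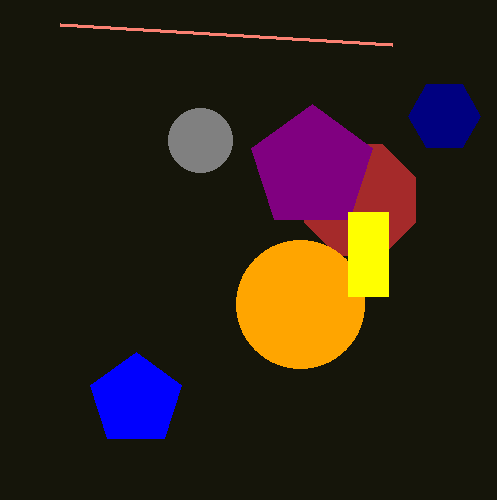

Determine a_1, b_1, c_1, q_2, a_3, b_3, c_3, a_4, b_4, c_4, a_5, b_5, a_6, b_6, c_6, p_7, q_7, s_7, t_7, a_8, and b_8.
a_1 = 444; b_1 = 116; c_1 = 36; q_2 = 24; a_3 = 360; b_3 = 200; c_3 = 60; a_4 = 312; b_4 = 168; c_4 = 64; a_5 = 300; b_5 = 304; a_6 = 136; b_6 = 400; c_6 = 48; p_7 = 348; q_7 = 212; s_7 = 388; t_7 = 296; a_8 = 200; b_8 = 140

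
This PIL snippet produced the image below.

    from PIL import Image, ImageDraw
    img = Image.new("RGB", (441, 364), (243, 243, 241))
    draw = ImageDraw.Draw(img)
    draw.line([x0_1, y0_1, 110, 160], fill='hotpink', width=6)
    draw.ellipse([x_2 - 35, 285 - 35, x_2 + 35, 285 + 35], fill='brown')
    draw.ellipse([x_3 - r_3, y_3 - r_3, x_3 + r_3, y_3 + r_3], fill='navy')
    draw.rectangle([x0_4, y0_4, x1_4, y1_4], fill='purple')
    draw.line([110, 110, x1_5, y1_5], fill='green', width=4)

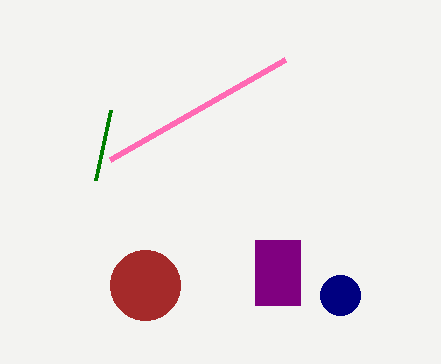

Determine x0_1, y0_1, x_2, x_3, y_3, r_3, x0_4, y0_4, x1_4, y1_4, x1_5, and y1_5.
x0_1 = 285
y0_1 = 60
x_2 = 145
x_3 = 340
y_3 = 295
r_3 = 20
x0_4 = 255
y0_4 = 240
x1_4 = 300
y1_4 = 305
x1_5 = 95
y1_5 = 180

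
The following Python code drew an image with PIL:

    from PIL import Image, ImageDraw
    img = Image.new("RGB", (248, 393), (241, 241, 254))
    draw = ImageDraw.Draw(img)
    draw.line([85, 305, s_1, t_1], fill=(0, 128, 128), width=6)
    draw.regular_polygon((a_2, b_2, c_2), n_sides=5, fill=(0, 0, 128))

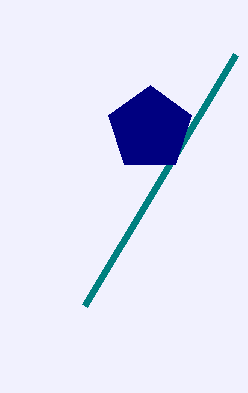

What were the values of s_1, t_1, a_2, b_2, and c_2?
s_1 = 236, t_1 = 54, a_2 = 150, b_2 = 129, c_2 = 44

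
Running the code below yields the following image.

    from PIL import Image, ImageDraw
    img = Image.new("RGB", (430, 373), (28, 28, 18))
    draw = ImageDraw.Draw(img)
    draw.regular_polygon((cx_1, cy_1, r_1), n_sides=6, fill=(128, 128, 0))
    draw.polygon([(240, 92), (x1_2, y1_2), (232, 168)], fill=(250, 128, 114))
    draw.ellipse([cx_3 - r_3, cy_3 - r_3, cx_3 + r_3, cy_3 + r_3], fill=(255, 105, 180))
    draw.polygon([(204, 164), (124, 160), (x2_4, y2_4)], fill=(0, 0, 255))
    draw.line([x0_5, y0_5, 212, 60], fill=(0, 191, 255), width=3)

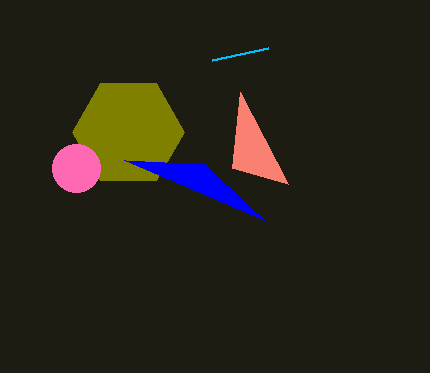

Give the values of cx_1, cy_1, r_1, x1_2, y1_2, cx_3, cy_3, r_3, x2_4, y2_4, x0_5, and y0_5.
cx_1 = 128
cy_1 = 132
r_1 = 56
x1_2 = 288
y1_2 = 184
cx_3 = 76
cy_3 = 168
r_3 = 24
x2_4 = 264
y2_4 = 220
x0_5 = 268
y0_5 = 48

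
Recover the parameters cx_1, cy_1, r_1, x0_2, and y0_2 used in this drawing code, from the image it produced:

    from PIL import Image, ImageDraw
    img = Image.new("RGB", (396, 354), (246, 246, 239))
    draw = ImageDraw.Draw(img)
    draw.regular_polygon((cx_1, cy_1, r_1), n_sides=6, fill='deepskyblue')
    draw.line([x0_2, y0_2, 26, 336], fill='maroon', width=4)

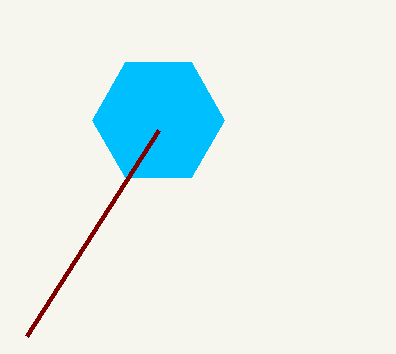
cx_1 = 158; cy_1 = 120; r_1 = 66; x0_2 = 158; y0_2 = 130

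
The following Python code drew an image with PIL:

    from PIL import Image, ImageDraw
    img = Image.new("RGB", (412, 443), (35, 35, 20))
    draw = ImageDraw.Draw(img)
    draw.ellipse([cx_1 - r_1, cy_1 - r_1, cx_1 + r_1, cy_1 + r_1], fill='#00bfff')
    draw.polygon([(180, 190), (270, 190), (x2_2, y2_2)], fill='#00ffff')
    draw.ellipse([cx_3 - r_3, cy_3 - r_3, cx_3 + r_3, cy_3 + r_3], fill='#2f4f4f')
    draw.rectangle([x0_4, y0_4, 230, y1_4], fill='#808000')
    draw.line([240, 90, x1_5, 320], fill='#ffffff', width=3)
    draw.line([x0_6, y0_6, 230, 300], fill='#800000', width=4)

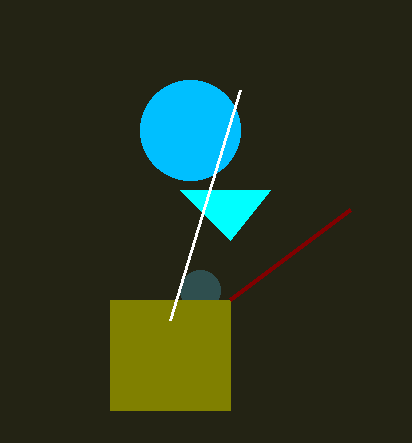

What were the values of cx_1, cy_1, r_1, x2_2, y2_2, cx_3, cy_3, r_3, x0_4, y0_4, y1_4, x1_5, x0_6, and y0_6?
cx_1 = 190
cy_1 = 130
r_1 = 50
x2_2 = 230
y2_2 = 240
cx_3 = 200
cy_3 = 290
r_3 = 20
x0_4 = 110
y0_4 = 300
y1_4 = 410
x1_5 = 170
x0_6 = 350
y0_6 = 210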